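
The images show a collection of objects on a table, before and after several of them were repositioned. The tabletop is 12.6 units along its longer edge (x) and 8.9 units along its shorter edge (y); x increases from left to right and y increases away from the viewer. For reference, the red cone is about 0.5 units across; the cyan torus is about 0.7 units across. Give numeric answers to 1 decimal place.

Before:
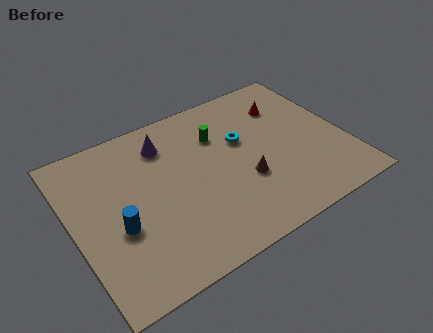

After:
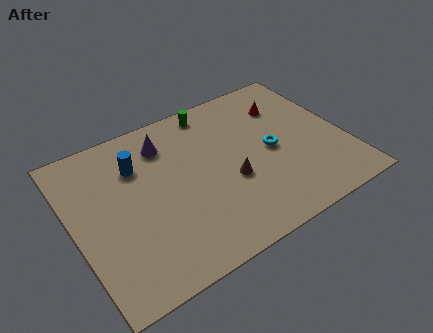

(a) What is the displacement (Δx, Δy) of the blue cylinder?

(1.3, 2.9)

From the two frames, the blue cylinder sits at roughly (1.9, 3.5) before and (3.2, 6.4) after.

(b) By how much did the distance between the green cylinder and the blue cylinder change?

-1.7

Before: roughly 5.8 units apart; after: 4.1. That's 1.7 units closer together.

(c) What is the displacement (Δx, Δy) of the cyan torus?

(1.2, -1.2)

The cyan torus started near (8.0, 5.5) and ended near (9.2, 4.3).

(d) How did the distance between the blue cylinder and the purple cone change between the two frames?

-2.9

They were about 4.4 units apart before and 1.5 after — 2.9 units closer together.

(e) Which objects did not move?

the red cone and the purple cone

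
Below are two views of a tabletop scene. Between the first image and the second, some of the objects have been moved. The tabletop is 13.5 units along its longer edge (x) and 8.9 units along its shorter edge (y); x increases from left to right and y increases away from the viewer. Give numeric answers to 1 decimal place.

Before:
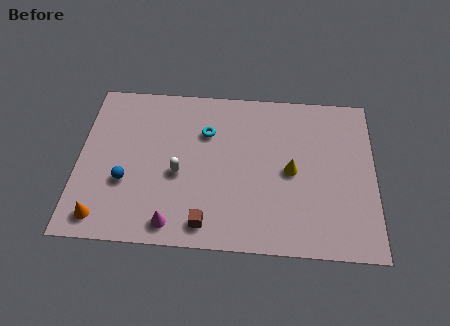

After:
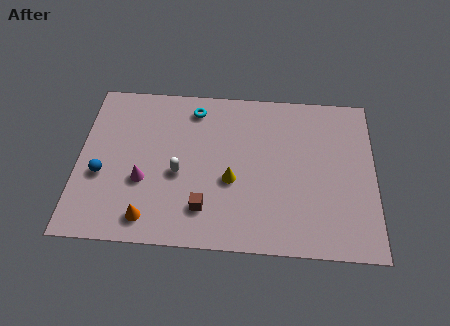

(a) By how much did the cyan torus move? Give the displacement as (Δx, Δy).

(-0.6, 1.3)

From the two frames, the cyan torus sits at roughly (5.8, 6.2) before and (5.2, 7.5) after.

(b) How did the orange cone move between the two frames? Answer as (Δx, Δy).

(2.1, 0.1)

The orange cone was at about (1.2, 1.2) and moved to about (3.3, 1.3).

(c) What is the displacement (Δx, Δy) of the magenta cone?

(-1.4, 2.2)

The magenta cone started near (4.4, 1.1) and ended near (3.0, 3.3).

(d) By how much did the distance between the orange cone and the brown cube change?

-2.1

Before: roughly 4.7 units apart; after: 2.6. That's 2.1 units closer together.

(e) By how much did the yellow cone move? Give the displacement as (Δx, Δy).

(-2.7, -0.7)

The yellow cone was at about (9.7, 4.3) and moved to about (7.0, 3.6).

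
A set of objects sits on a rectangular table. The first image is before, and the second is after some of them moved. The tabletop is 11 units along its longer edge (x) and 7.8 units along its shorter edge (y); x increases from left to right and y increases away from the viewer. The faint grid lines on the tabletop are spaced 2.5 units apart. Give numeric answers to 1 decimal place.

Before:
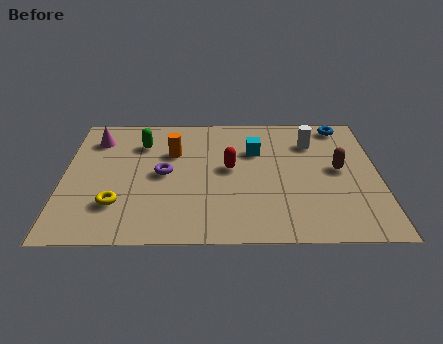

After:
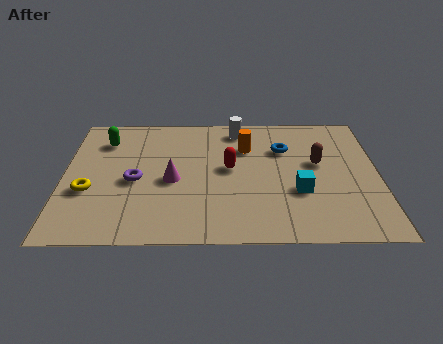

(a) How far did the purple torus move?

1.1

The purple torus was near (3.5, 3.9) before and (2.5, 3.5) after, so it travelled √(1.0² + 0.4²) ≈ 1.1 units.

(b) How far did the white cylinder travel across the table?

2.8

The white cylinder was near (8.7, 5.8) before and (6.1, 6.7) after, so it travelled √(2.6² + 0.9²) ≈ 2.8 units.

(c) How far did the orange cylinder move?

2.6

The orange cylinder moved from about (3.8, 5.2) to (6.4, 5.5), a distance of √(2.6² + 0.3²) ≈ 2.6.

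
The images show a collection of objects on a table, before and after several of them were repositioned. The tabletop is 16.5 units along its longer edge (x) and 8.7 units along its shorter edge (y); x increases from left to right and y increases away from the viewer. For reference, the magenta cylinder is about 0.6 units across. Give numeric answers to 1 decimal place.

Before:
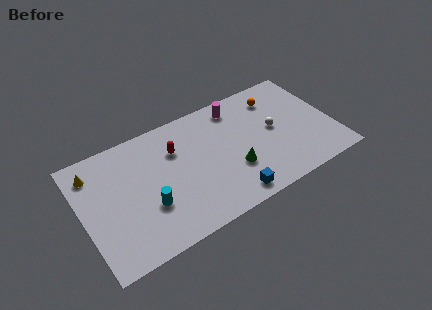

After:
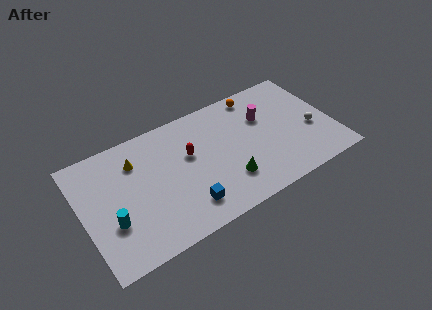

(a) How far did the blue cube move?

2.9

The blue cube moved from about (9.2, 1.1) to (6.4, 1.8), a distance of √(2.8² + 0.7²) ≈ 2.9.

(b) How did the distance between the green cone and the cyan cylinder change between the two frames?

+1.9

Before: roughly 5.6 units apart; after: 7.5. That's 1.9 units further apart.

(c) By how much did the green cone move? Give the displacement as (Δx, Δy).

(-0.5, -0.6)

The green cone was at about (9.7, 2.9) and moved to about (9.2, 2.3).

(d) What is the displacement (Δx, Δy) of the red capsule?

(0.8, -0.8)

The red capsule was at about (6.3, 6.1) and moved to about (7.1, 5.3).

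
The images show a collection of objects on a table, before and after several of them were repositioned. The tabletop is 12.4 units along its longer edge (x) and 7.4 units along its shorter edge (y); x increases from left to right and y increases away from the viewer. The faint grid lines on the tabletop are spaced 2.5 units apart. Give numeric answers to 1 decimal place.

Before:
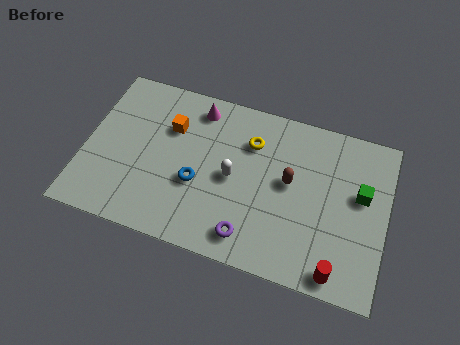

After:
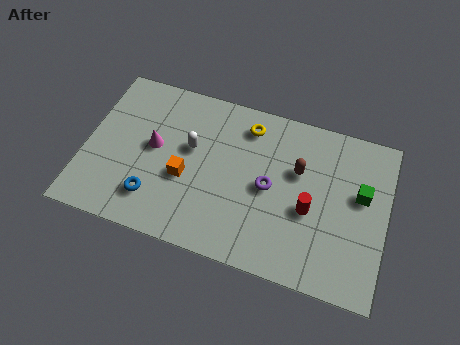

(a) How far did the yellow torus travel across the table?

0.7

The yellow torus moved from about (6.7, 5.4) to (6.5, 6.1), a distance of √(0.2² + 0.7²) ≈ 0.7.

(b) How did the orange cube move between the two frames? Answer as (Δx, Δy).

(0.8, -2.1)

The orange cube was at about (3.4, 5.1) and moved to about (4.2, 3.0).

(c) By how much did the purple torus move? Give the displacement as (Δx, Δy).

(0.6, 2.4)

From the two frames, the purple torus sits at roughly (7.0, 1.2) before and (7.6, 3.6) after.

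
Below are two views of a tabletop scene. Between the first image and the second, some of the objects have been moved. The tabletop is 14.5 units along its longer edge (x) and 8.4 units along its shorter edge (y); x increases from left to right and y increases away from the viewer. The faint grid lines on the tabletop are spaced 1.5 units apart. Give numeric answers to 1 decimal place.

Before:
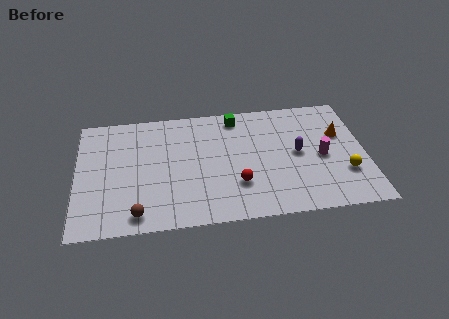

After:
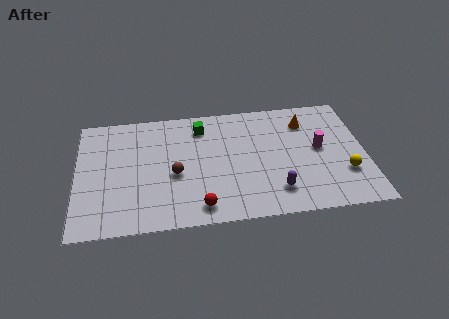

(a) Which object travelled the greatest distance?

the brown sphere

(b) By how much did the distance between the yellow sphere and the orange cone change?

+1.5

The distance was about 2.8 in the first image and 4.3 in the second, so they moved 1.5 units further apart.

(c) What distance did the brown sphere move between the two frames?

3.1

The brown sphere moved from about (3.0, 1.1) to (4.9, 3.6), a distance of √(1.9² + 2.5²) ≈ 3.1.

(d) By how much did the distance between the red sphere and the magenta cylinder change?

+2.4

The distance was about 4.5 in the first image and 6.9 in the second, so they moved 2.4 units further apart.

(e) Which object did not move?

the yellow sphere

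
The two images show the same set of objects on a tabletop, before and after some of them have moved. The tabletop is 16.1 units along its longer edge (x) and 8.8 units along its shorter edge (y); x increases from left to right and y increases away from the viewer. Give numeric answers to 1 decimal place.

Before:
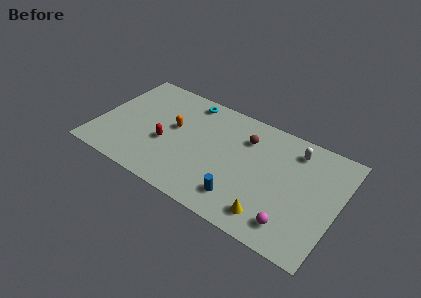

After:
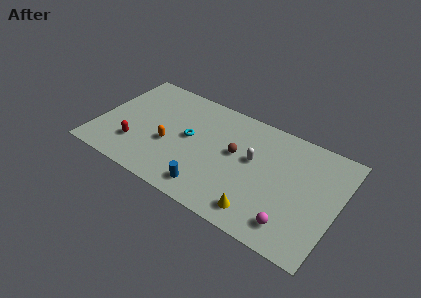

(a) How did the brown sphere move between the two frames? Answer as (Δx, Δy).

(-0.5, -1.5)

The brown sphere was at about (9.7, 6.5) and moved to about (9.2, 5.0).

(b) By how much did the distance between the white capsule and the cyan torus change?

-3.0

The distance was about 7.3 in the first image and 4.3 in the second, so they moved 3.0 units closer together.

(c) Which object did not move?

the magenta sphere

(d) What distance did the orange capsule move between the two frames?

1.5

The orange capsule was near (5.0, 5.0) before and (4.9, 3.5) after, so it travelled √(0.1² + 1.5²) ≈ 1.5 units.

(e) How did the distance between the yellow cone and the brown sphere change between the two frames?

-1.3

They were about 5.5 units apart before and 4.2 after — 1.3 units closer together.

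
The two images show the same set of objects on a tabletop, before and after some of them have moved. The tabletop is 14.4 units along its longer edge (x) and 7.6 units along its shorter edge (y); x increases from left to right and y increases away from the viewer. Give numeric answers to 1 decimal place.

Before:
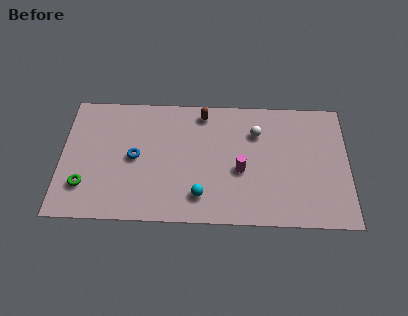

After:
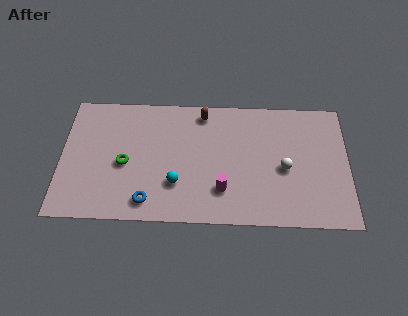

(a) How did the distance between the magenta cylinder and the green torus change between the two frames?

-2.8

They were about 7.9 units apart before and 5.1 after — 2.8 units closer together.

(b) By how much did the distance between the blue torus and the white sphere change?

+0.8

They were about 6.3 units apart before and 7.1 after — 0.8 units further apart.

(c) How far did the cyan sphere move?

1.4

From (7.0, 1.6) to (5.8, 2.3), the cyan sphere covered √(1.2² + 0.7²) ≈ 1.4 units.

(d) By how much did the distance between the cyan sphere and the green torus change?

-3.0

Before: roughly 5.8 units apart; after: 2.8. That's 3.0 units closer together.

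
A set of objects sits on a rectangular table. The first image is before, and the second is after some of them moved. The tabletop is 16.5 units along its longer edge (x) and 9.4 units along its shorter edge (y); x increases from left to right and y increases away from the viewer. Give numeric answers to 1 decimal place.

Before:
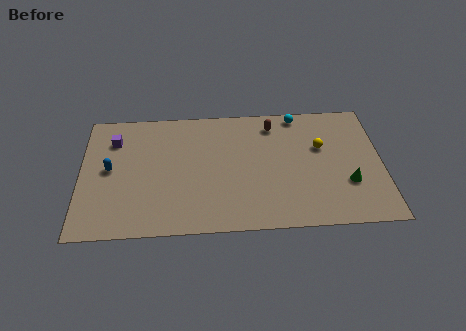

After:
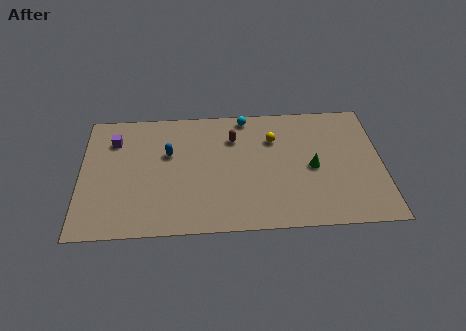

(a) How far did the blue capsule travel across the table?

3.4

The blue capsule was near (1.6, 4.9) before and (4.8, 5.9) after, so it travelled √(3.2² + 1.0²) ≈ 3.4 units.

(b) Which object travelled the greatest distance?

the blue capsule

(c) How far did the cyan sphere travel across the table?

2.9

From (12.0, 8.5) to (9.1, 8.5), the cyan sphere covered √(2.9² + 0.0²) ≈ 2.9 units.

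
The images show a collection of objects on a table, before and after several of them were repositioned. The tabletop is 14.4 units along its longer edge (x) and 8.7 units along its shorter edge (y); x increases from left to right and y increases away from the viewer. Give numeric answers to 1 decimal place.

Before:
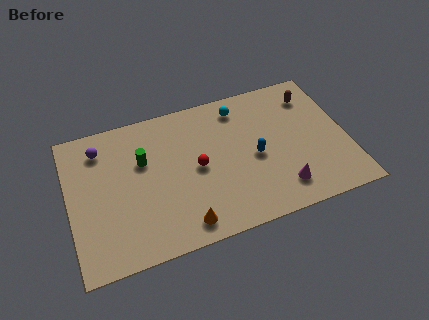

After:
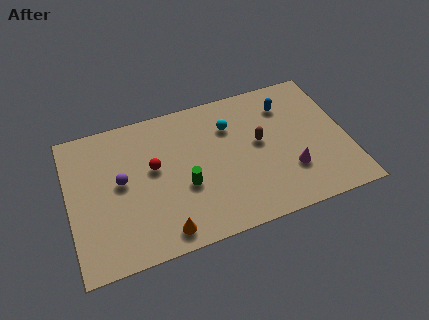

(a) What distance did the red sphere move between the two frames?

2.3

The red sphere moved from about (6.6, 4.3) to (4.4, 5.0), a distance of √(2.2² + 0.7²) ≈ 2.3.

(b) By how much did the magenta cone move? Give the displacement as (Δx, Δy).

(0.6, 0.9)

From the two frames, the magenta cone sits at roughly (10.7, 1.7) before and (11.3, 2.6) after.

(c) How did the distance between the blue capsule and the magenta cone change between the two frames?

+1.6

They were about 2.5 units apart before and 4.1 after — 1.6 units further apart.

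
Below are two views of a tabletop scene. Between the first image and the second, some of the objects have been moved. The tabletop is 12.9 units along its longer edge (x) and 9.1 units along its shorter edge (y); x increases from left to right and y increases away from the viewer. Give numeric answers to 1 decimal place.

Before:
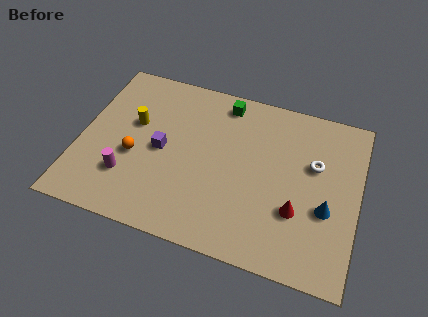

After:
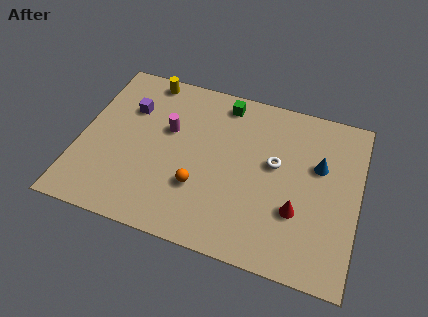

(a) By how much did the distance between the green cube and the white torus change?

-1.2

They were about 4.9 units apart before and 3.7 after — 1.2 units closer together.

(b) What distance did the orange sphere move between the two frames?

3.2

The orange sphere moved from about (2.6, 3.7) to (5.7, 2.9), a distance of √(3.1² + 0.8²) ≈ 3.2.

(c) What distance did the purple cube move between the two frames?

2.5

The purple cube was near (3.8, 4.4) before and (2.1, 6.3) after, so it travelled √(1.7² + 1.9²) ≈ 2.5 units.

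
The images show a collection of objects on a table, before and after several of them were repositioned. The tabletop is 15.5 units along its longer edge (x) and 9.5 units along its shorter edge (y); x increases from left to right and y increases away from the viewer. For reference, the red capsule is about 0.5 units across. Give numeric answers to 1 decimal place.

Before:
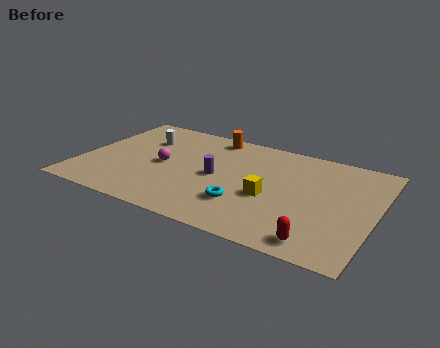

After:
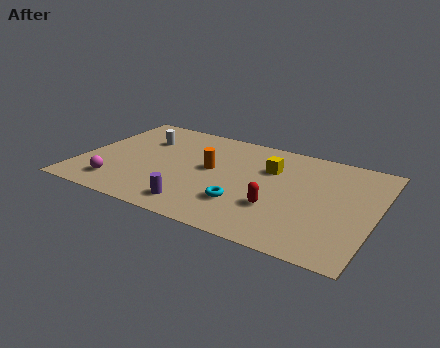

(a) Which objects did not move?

the cyan torus and the white cylinder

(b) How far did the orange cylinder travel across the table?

3.2

The orange cylinder was near (6.4, 8.4) before and (6.8, 5.2) after, so it travelled √(0.4² + 3.2²) ≈ 3.2 units.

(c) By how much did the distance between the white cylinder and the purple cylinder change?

+1.6

Before: roughly 4.8 units apart; after: 6.4. That's 1.6 units further apart.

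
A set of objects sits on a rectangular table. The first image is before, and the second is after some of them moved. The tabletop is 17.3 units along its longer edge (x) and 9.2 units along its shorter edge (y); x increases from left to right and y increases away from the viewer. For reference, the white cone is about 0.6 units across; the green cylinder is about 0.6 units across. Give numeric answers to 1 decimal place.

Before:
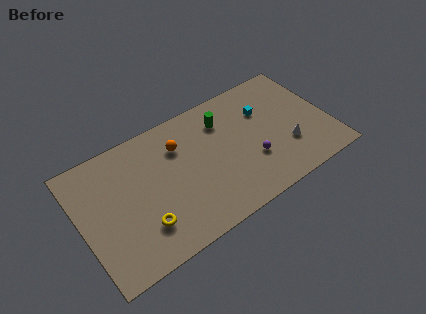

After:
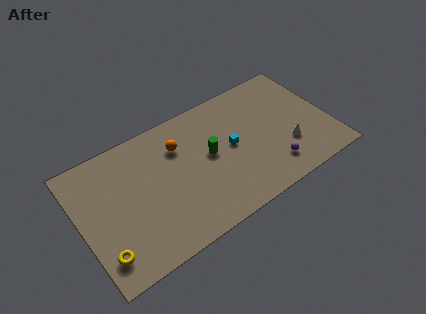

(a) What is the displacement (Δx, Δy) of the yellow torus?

(-2.8, -0.5)

The yellow torus was at about (3.9, 2.4) and moved to about (1.1, 1.9).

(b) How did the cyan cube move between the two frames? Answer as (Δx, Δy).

(-2.6, -1.5)

From the two frames, the cyan cube sits at roughly (13.1, 6.3) before and (10.5, 4.8) after.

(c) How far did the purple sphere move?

1.7

The purple sphere was near (11.7, 3.1) before and (12.9, 1.9) after, so it travelled √(1.2² + 1.2²) ≈ 1.7 units.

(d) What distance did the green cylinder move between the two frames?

2.4

From (10.3, 7.0) to (9.0, 5.0), the green cylinder covered √(1.3² + 2.0²) ≈ 2.4 units.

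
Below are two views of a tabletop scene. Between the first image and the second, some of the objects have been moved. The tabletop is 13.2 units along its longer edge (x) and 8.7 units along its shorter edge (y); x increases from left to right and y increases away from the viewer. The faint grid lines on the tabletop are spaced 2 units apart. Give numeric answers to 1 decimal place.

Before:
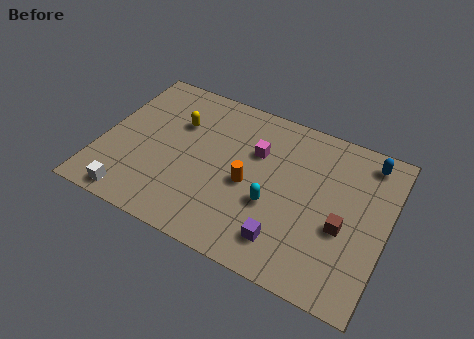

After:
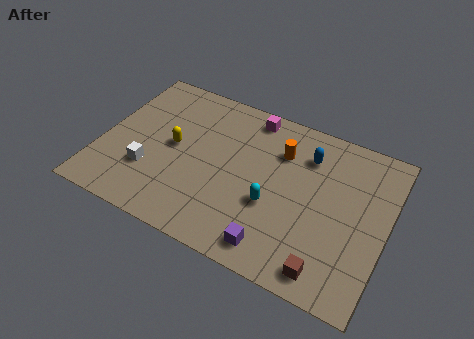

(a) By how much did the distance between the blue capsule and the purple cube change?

-1.1

They were about 6.6 units apart before and 5.5 after — 1.1 units closer together.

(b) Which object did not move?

the cyan capsule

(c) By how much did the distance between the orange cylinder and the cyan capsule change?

+1.7

The distance was about 1.3 in the first image and 3.0 in the second, so they moved 1.7 units further apart.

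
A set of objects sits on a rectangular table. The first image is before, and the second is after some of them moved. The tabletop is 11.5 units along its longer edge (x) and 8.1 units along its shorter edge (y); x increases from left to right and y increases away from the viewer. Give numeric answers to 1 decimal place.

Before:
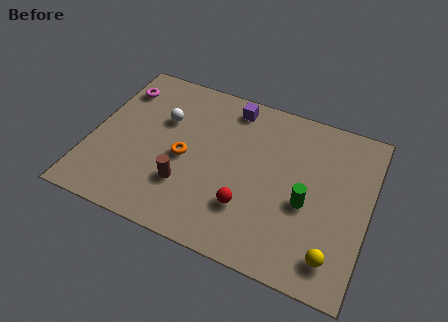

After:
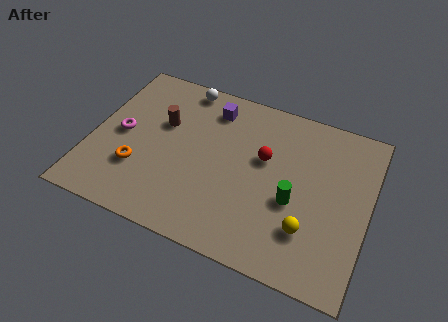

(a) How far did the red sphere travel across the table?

2.6

The red sphere moved from about (6.7, 2.3) to (7.1, 4.9), a distance of √(0.4² + 2.6²) ≈ 2.6.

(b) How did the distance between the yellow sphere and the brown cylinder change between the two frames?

+0.7

The distance was about 6.3 in the first image and 7.0 in the second, so they moved 0.7 units further apart.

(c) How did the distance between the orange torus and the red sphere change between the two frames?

+2.4

Before: roughly 3.1 units apart; after: 5.5. That's 2.4 units further apart.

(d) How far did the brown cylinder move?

3.0

From (4.1, 2.4) to (2.8, 5.1), the brown cylinder covered √(1.3² + 2.7²) ≈ 3.0 units.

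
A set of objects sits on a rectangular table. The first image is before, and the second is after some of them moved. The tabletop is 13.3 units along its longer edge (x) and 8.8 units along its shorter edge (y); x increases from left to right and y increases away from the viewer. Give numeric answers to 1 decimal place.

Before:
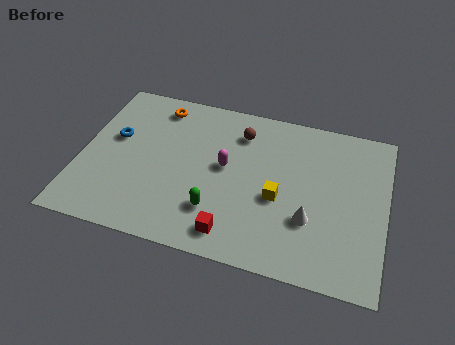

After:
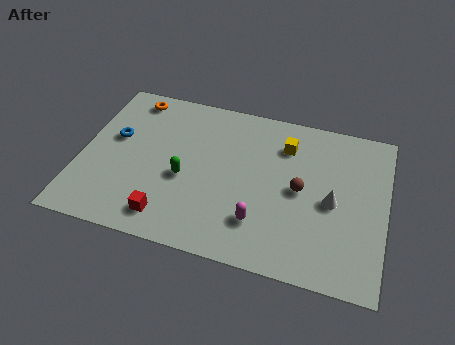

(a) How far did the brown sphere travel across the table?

3.8

The brown sphere was near (6.8, 6.9) before and (9.6, 4.4) after, so it travelled √(2.8² + 2.5²) ≈ 3.8 units.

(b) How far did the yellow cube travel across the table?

3.0

From (8.7, 3.7) to (8.8, 6.7), the yellow cube covered √(0.1² + 3.0²) ≈ 3.0 units.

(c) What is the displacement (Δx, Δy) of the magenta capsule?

(1.7, -2.6)

From the two frames, the magenta capsule sits at roughly (6.3, 4.8) before and (8.0, 2.2) after.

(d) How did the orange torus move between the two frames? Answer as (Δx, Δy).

(-1.2, 0.2)

From the two frames, the orange torus sits at roughly (3.1, 7.5) before and (1.9, 7.7) after.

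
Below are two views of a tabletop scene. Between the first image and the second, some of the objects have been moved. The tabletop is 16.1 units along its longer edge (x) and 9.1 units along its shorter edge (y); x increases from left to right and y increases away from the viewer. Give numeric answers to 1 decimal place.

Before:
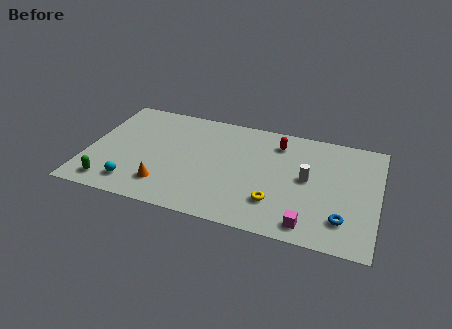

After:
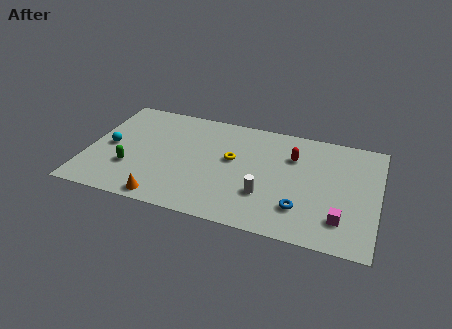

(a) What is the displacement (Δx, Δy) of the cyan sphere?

(-1.6, 2.8)

The cyan sphere started near (2.8, 1.6) and ended near (1.2, 4.4).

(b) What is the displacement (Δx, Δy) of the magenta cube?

(1.7, 0.9)

From the two frames, the magenta cube sits at roughly (12.5, 1.2) before and (14.2, 2.1) after.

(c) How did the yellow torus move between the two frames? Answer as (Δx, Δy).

(-2.6, 2.8)

The yellow torus started near (10.6, 2.4) and ended near (8.0, 5.2).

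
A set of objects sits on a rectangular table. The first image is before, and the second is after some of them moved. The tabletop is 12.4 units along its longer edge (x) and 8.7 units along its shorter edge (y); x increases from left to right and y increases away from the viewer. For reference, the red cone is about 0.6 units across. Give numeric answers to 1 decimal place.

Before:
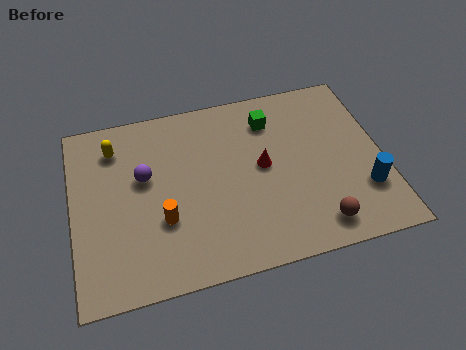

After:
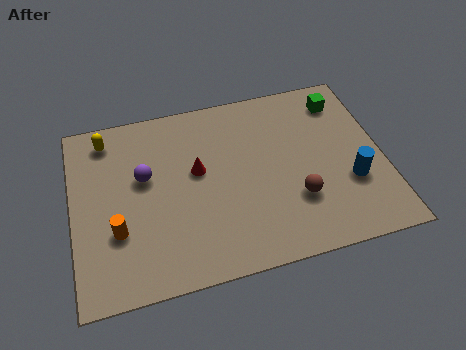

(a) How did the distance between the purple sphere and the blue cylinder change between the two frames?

-0.6

The distance was about 9.0 in the first image and 8.4 in the second, so they moved 0.6 units closer together.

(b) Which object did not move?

the purple sphere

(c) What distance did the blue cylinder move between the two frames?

0.7

The blue cylinder moved from about (11.5, 2.5) to (11.0, 3.0), a distance of √(0.5² + 0.5²) ≈ 0.7.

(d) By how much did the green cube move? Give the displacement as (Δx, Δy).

(2.9, 0.3)

From the two frames, the green cube sits at roughly (8.1, 6.8) before and (11.0, 7.1) after.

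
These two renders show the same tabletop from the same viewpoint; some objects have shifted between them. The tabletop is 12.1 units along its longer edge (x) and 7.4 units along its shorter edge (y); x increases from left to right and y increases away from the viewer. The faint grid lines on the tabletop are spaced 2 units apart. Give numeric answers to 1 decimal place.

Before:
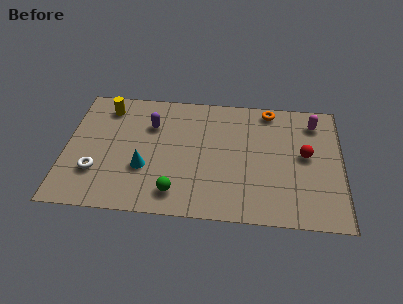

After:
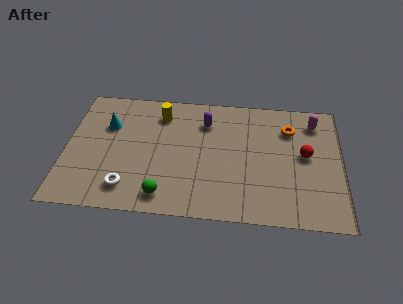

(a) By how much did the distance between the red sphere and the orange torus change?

-1.4

The distance was about 3.1 in the first image and 1.7 in the second, so they moved 1.4 units closer together.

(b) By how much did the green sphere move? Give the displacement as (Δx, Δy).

(-0.5, -0.2)

From the two frames, the green sphere sits at roughly (4.9, 1.3) before and (4.4, 1.1) after.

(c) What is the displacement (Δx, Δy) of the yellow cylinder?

(2.4, -0.2)

From the two frames, the yellow cylinder sits at roughly (1.7, 6.1) before and (4.1, 5.9) after.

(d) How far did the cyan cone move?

2.9

The cyan cone moved from about (3.5, 2.6) to (1.8, 5.0), a distance of √(1.7² + 2.4²) ≈ 2.9.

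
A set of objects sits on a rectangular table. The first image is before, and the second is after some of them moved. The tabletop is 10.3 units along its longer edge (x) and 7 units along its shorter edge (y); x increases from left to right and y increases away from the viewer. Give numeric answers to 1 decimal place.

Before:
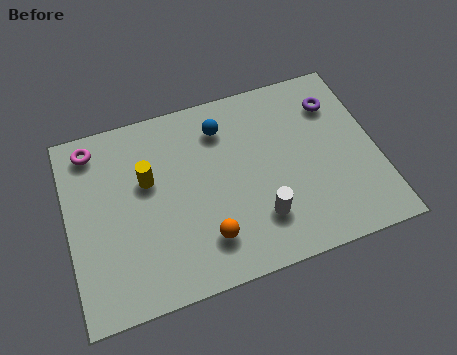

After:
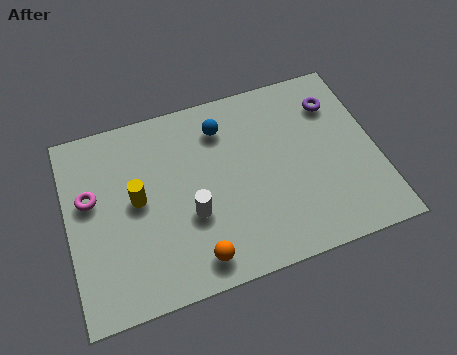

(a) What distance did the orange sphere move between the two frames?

0.7

The orange sphere was near (4.4, 1.6) before and (4.0, 1.0) after, so it travelled √(0.4² + 0.6²) ≈ 0.7 units.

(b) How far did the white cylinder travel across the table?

2.3

The white cylinder moved from about (6.2, 1.8) to (4.0, 2.6), a distance of √(2.2² + 0.8²) ≈ 2.3.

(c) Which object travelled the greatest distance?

the white cylinder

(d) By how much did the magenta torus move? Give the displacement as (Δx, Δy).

(-0.2, -1.8)

The magenta torus was at about (1.0, 6.0) and moved to about (0.8, 4.2).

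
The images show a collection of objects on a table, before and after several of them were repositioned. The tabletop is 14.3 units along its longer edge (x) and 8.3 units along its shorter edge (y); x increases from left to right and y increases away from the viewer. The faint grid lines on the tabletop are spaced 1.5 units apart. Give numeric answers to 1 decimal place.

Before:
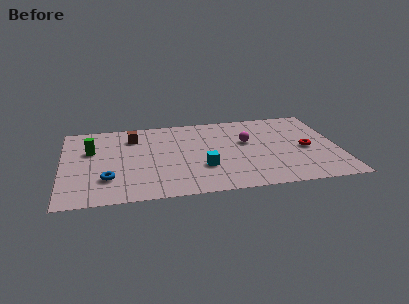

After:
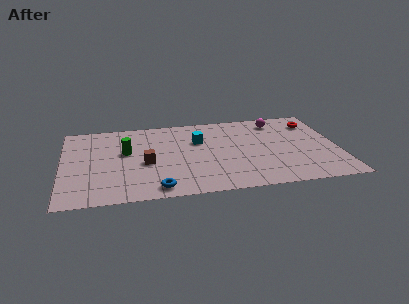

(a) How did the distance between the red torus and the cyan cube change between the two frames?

+0.7

The distance was about 5.5 in the first image and 6.2 in the second, so they moved 0.7 units further apart.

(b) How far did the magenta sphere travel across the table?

2.5

The magenta sphere was near (9.6, 5.0) before and (11.3, 6.9) after, so it travelled √(1.7² + 1.9²) ≈ 2.5 units.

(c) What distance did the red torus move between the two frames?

2.8

The red torus was near (12.6, 3.8) before and (13.2, 6.5) after, so it travelled √(0.6² + 2.7²) ≈ 2.8 units.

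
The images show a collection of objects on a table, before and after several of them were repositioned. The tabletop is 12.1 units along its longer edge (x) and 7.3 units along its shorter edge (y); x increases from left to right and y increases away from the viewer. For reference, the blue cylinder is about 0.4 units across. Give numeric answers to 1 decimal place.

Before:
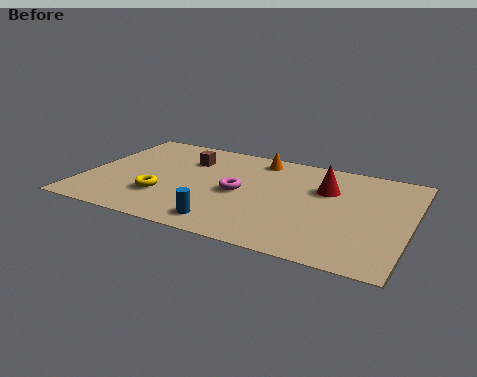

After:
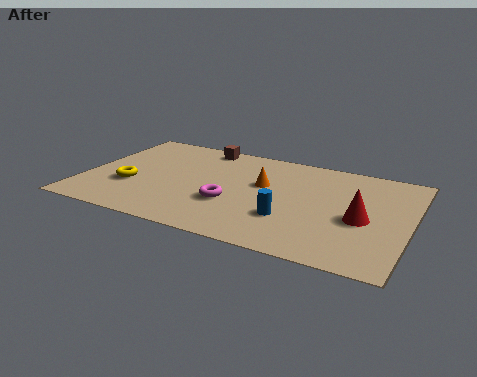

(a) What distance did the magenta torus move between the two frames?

0.9

From (5.8, 3.5) to (5.6, 2.6), the magenta torus covered √(0.2² + 0.9²) ≈ 0.9 units.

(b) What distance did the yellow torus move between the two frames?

1.4

The yellow torus was near (3.1, 2.2) before and (1.8, 2.6) after, so it travelled √(1.3² + 0.4²) ≈ 1.4 units.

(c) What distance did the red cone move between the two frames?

2.3

The red cone moved from about (8.9, 4.9) to (10.4, 3.2), a distance of √(1.5² + 1.7²) ≈ 2.3.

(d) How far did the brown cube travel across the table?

1.3

The brown cube moved from about (3.6, 5.3) to (4.0, 6.5), a distance of √(0.4² + 1.2²) ≈ 1.3.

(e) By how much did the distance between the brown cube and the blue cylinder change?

+1.0

They were about 4.7 units apart before and 5.7 after — 1.0 units further apart.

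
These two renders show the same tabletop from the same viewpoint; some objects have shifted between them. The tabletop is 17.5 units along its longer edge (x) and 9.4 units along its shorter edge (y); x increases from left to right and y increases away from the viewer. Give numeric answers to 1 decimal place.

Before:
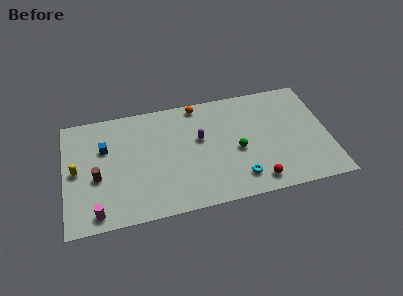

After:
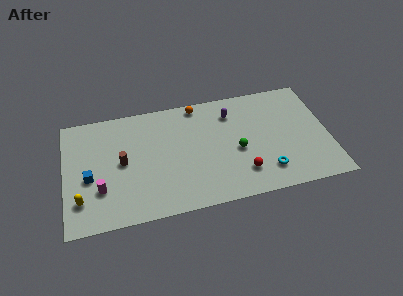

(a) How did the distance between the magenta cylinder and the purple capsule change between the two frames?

+1.6

The distance was about 8.3 in the first image and 9.9 in the second, so they moved 1.6 units further apart.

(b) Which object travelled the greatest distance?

the purple capsule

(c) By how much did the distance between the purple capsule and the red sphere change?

-0.4

They were about 5.5 units apart before and 5.1 after — 0.4 units closer together.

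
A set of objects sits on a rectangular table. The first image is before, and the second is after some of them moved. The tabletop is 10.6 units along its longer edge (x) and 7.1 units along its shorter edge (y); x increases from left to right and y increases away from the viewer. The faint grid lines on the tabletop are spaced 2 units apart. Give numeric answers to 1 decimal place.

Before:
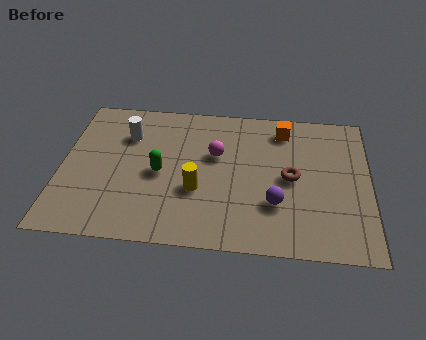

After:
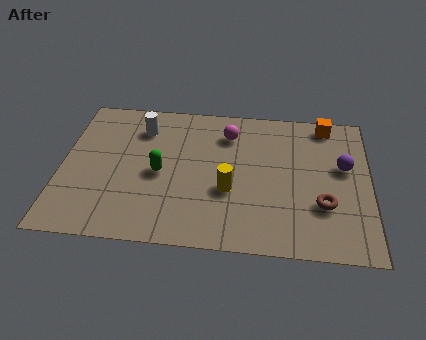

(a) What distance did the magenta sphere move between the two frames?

1.2

The magenta sphere was near (5.3, 4.4) before and (5.7, 5.5) after, so it travelled √(0.4² + 1.1²) ≈ 1.2 units.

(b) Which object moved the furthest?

the purple sphere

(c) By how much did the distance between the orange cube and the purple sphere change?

-1.5

Before: roughly 3.7 units apart; after: 2.2. That's 1.5 units closer together.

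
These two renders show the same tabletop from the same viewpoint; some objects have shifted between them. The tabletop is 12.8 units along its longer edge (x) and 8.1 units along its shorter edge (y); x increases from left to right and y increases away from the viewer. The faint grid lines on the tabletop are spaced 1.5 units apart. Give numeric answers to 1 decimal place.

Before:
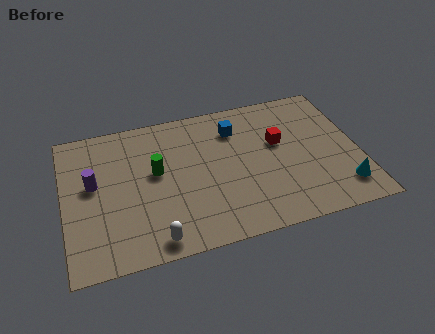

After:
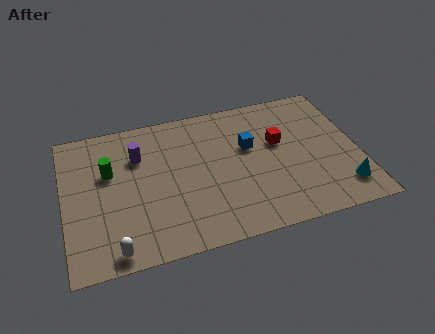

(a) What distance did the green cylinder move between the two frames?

2.1

From (4.0, 4.6) to (2.0, 5.1), the green cylinder covered √(2.0² + 0.5²) ≈ 2.1 units.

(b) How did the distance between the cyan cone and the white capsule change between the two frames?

+1.7

They were about 8.2 units apart before and 9.9 after — 1.7 units further apart.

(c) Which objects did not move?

the red cube and the cyan cone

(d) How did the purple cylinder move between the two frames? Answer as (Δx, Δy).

(2.0, 1.1)

From the two frames, the purple cylinder sits at roughly (1.3, 4.6) before and (3.3, 5.7) after.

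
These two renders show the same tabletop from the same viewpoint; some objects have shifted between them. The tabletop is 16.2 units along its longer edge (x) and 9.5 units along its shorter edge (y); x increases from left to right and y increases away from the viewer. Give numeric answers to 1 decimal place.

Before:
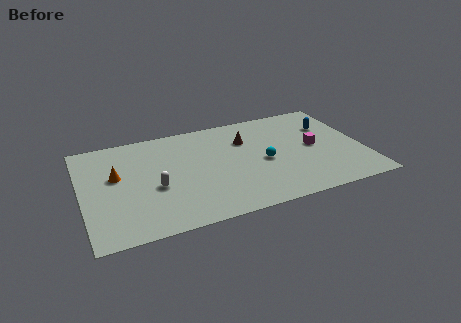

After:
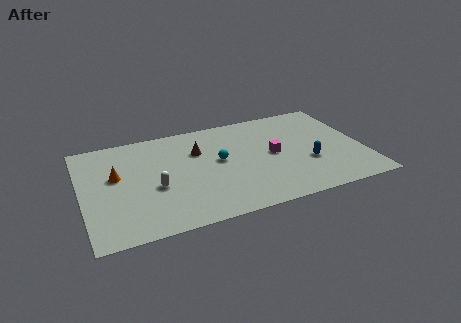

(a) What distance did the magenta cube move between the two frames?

2.4

From (13.4, 4.8) to (11.0, 4.8), the magenta cube covered √(2.4² + 0.0²) ≈ 2.4 units.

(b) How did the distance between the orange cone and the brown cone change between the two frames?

-2.8

They were about 7.7 units apart before and 4.9 after — 2.8 units closer together.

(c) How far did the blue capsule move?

3.6

The blue capsule was near (14.5, 6.6) before and (12.9, 3.4) after, so it travelled √(1.6² + 3.2²) ≈ 3.6 units.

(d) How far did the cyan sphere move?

2.7

The cyan sphere moved from about (10.4, 4.3) to (7.9, 5.2), a distance of √(2.5² + 0.9²) ≈ 2.7.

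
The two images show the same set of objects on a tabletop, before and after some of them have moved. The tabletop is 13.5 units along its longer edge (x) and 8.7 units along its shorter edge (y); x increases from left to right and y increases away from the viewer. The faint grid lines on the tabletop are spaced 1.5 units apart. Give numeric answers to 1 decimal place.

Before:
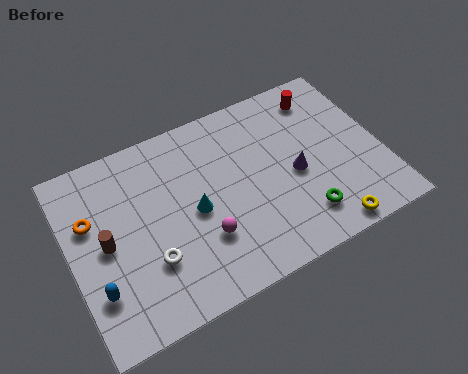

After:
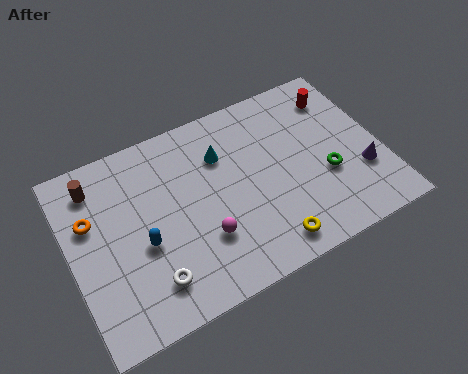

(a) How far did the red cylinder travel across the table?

0.8

The red cylinder moved from about (11.4, 7.2) to (12.1, 6.9), a distance of √(0.7² + 0.3²) ≈ 0.8.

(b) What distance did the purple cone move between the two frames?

3.0

From (9.7, 3.9) to (12.5, 2.8), the purple cone covered √(2.8² + 1.1²) ≈ 3.0 units.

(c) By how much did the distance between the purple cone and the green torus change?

-0.5

They were about 2.1 units apart before and 1.6 after — 0.5 units closer together.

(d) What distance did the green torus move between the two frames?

2.0

From (9.7, 1.8) to (11.0, 3.3), the green torus covered √(1.3² + 1.5²) ≈ 2.0 units.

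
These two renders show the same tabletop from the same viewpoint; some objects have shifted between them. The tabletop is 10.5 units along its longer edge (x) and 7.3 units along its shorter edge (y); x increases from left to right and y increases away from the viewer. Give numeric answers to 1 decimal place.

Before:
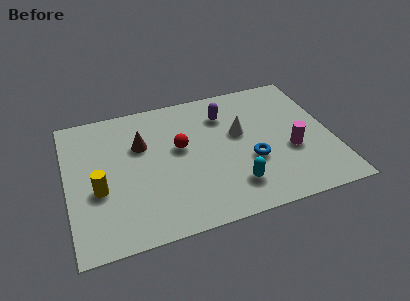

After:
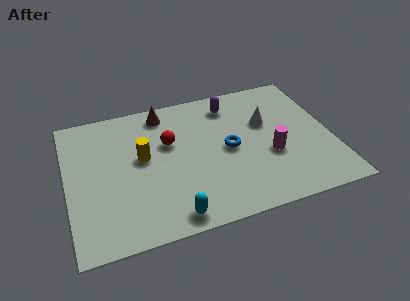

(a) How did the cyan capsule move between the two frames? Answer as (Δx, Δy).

(-2.5, -0.8)

The cyan capsule started near (6.4, 1.6) and ended near (3.9, 0.8).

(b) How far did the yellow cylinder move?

2.2

The yellow cylinder moved from about (1.2, 2.9) to (3.0, 4.1), a distance of √(1.8² + 1.2²) ≈ 2.2.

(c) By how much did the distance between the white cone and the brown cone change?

+0.4

The distance was about 3.9 in the first image and 4.3 in the second, so they moved 0.4 units further apart.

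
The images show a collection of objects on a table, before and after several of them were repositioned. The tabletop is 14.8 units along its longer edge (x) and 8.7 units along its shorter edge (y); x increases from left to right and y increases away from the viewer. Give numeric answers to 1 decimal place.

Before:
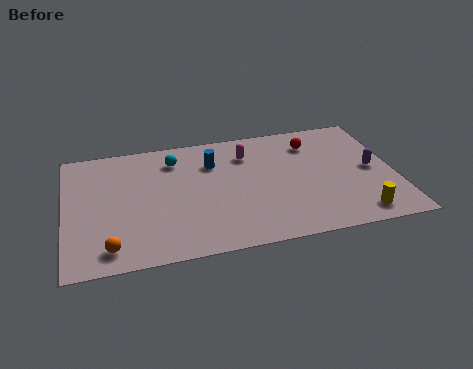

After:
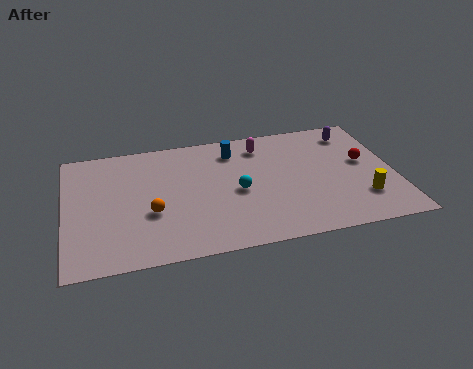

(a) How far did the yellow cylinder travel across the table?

1.1

The yellow cylinder was near (12.9, 1.2) before and (13.2, 2.3) after, so it travelled √(0.3² + 1.1²) ≈ 1.1 units.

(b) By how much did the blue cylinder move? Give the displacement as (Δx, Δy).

(1.0, 0.7)

From the two frames, the blue cylinder sits at roughly (6.7, 6.3) before and (7.7, 7.0) after.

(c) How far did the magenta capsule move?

0.9

The magenta capsule was near (8.3, 6.6) before and (9.0, 7.1) after, so it travelled √(0.7² + 0.5²) ≈ 0.9 units.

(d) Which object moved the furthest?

the cyan sphere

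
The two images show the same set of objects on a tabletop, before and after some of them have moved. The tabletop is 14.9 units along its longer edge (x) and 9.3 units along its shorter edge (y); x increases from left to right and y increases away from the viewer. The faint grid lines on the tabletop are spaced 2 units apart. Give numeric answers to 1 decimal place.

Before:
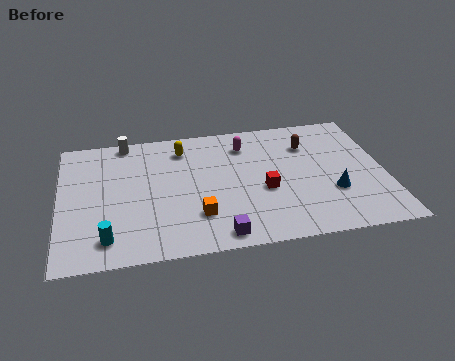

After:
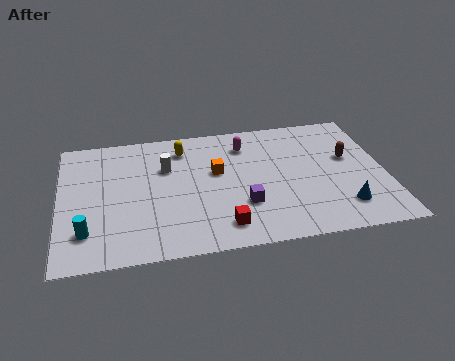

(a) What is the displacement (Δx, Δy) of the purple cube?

(1.2, 1.9)

The purple cube was at about (7.1, 1.0) and moved to about (8.3, 2.9).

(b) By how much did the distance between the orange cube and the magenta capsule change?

-3.1

The distance was about 5.4 in the first image and 2.3 in the second, so they moved 3.1 units closer together.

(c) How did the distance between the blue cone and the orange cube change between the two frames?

+0.4

They were about 6.2 units apart before and 6.6 after — 0.4 units further apart.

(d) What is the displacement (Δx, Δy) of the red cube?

(-2.0, -2.2)

From the two frames, the red cube sits at roughly (9.3, 3.8) before and (7.3, 1.6) after.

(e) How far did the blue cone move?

1.2

The blue cone moved from about (12.4, 3.1) to (12.8, 2.0), a distance of √(0.4² + 1.1²) ≈ 1.2.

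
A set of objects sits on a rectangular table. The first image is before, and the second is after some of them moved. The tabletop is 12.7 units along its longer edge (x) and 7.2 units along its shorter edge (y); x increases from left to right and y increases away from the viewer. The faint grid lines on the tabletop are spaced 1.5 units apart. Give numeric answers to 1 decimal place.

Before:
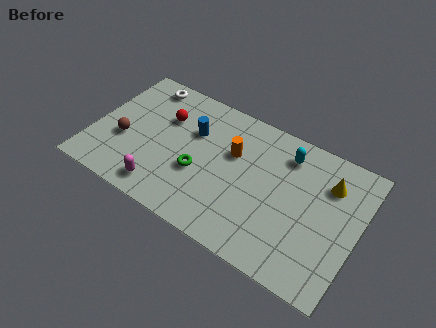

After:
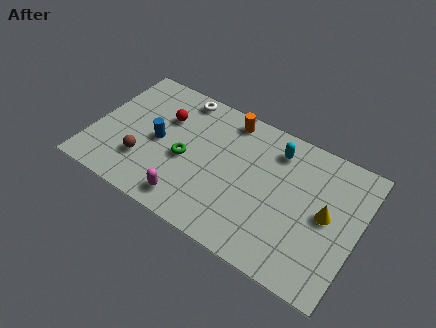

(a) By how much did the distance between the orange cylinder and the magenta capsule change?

+0.8

Before: roughly 4.5 units apart; after: 5.3. That's 0.8 units further apart.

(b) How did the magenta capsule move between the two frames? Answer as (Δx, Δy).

(1.3, 0.0)

From the two frames, the magenta capsule sits at roughly (3.7, 1.1) before and (5.0, 1.1) after.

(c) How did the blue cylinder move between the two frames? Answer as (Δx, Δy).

(-1.5, -1.3)

From the two frames, the blue cylinder sits at roughly (4.6, 4.8) before and (3.1, 3.5) after.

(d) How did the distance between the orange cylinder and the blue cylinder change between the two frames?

+2.1

The distance was about 2.0 in the first image and 4.1 in the second, so they moved 2.1 units further apart.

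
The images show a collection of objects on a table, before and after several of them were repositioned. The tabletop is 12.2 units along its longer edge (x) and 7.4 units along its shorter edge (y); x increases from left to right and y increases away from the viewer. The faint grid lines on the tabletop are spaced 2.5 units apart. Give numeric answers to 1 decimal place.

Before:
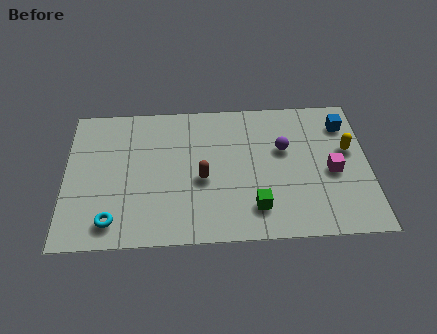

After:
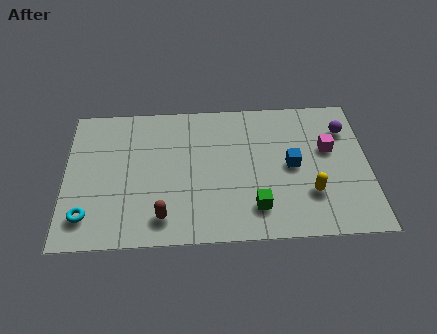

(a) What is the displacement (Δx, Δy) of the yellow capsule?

(-1.6, -2.2)

The yellow capsule started near (11.4, 4.4) and ended near (9.8, 2.2).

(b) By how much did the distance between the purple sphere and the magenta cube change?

-1.1

The distance was about 2.3 in the first image and 1.2 in the second, so they moved 1.1 units closer together.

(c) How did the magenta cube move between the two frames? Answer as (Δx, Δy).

(-0.1, 1.2)

The magenta cube was at about (10.7, 3.3) and moved to about (10.6, 4.5).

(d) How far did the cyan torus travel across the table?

1.0

From (1.9, 1.2) to (0.9, 1.5), the cyan torus covered √(1.0² + 0.3²) ≈ 1.0 units.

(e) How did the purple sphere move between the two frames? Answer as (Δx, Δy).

(2.5, 0.9)

The purple sphere was at about (8.8, 4.6) and moved to about (11.3, 5.5).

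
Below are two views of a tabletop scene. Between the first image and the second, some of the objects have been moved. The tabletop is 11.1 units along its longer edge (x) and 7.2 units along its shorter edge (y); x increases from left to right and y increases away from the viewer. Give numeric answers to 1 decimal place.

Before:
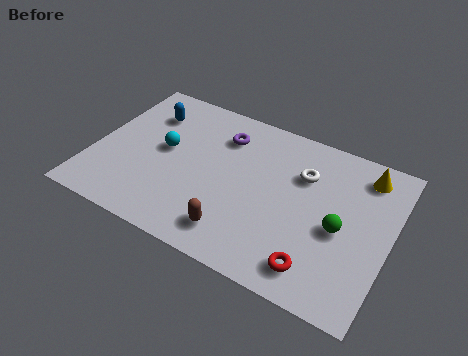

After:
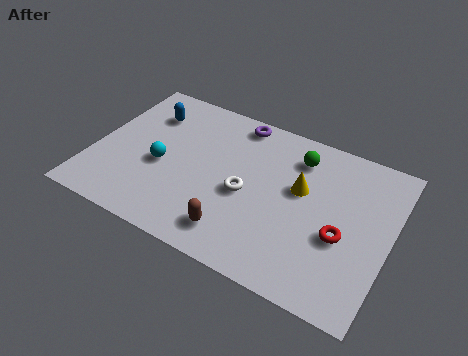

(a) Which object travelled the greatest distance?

the green sphere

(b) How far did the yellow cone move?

2.8

The yellow cone moved from about (9.9, 6.0) to (7.7, 4.3), a distance of √(2.2² + 1.7²) ≈ 2.8.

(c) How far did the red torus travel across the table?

1.8

The red torus was near (8.7, 1.2) before and (9.4, 2.9) after, so it travelled √(0.7² + 1.7²) ≈ 1.8 units.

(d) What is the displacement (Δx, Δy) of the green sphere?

(-1.9, 2.5)

The green sphere started near (9.3, 3.2) and ended near (7.4, 5.7).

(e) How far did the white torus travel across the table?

2.6

From (7.7, 5.0) to (5.8, 3.2), the white torus covered √(1.9² + 1.8²) ≈ 2.6 units.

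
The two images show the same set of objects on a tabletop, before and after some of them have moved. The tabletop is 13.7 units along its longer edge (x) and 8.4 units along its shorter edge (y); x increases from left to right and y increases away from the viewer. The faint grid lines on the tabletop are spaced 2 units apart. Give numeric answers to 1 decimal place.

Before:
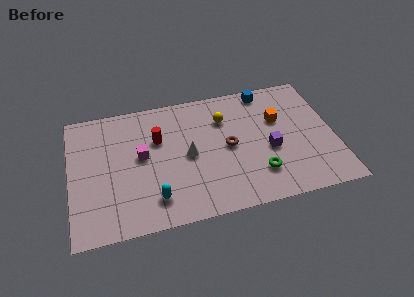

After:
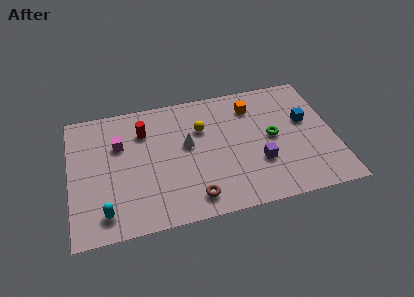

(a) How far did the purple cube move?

0.9

From (10.3, 3.5) to (9.7, 2.8), the purple cube covered √(0.6² + 0.7²) ≈ 0.9 units.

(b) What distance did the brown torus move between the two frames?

3.5

The brown torus moved from about (8.2, 4.2) to (6.2, 1.3), a distance of √(2.0² + 2.9²) ≈ 3.5.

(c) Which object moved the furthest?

the brown torus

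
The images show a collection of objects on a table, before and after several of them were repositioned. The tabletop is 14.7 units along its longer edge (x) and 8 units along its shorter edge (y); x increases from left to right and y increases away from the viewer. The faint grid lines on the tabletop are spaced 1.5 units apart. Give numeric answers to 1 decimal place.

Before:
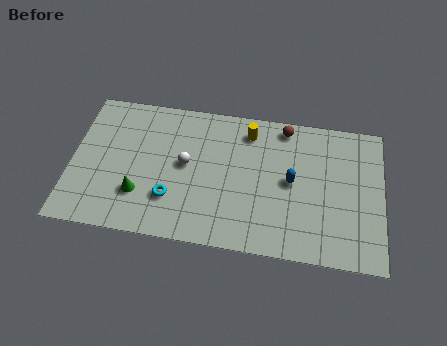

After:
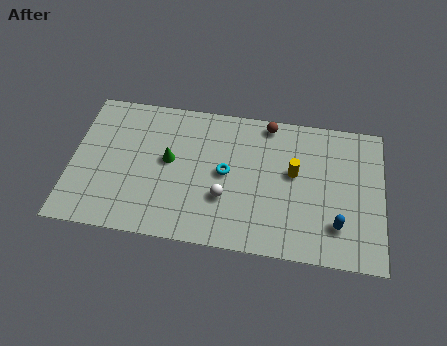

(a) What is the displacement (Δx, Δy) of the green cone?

(1.3, 2.1)

The green cone started near (3.3, 2.3) and ended near (4.6, 4.4).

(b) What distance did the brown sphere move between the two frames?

0.8

The brown sphere moved from about (10.0, 7.1) to (9.2, 7.2), a distance of √(0.8² + 0.1²) ≈ 0.8.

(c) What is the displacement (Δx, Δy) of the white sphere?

(1.9, -1.6)

The white sphere started near (5.4, 4.3) and ended near (7.3, 2.7).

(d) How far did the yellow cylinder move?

3.0

The yellow cylinder moved from about (8.3, 6.6) to (10.5, 4.6), a distance of √(2.2² + 2.0²) ≈ 3.0.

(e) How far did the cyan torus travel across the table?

3.1

The cyan torus was near (4.8, 2.3) before and (7.3, 4.1) after, so it travelled √(2.5² + 1.8²) ≈ 3.1 units.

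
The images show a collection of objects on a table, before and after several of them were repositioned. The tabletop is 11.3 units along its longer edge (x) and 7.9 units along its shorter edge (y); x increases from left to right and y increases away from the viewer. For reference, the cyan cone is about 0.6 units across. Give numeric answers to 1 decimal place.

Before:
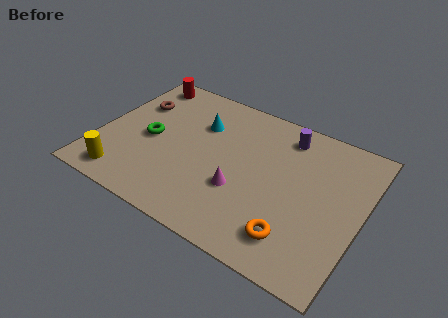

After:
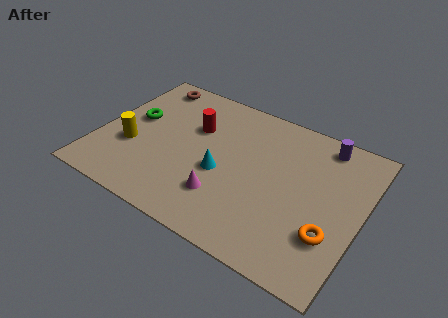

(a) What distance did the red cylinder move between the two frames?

3.2

From (1.2, 6.9) to (3.9, 5.2), the red cylinder covered √(2.7² + 1.7²) ≈ 3.2 units.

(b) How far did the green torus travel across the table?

1.2

The green torus moved from about (2.2, 3.7) to (1.3, 4.5), a distance of √(0.9² + 0.8²) ≈ 1.2.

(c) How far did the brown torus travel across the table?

1.5

From (1.2, 5.4) to (1.5, 6.9), the brown torus covered √(0.3² + 1.5²) ≈ 1.5 units.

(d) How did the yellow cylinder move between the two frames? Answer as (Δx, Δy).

(0.0, 1.8)

The yellow cylinder started near (1.5, 1.1) and ended near (1.5, 2.9).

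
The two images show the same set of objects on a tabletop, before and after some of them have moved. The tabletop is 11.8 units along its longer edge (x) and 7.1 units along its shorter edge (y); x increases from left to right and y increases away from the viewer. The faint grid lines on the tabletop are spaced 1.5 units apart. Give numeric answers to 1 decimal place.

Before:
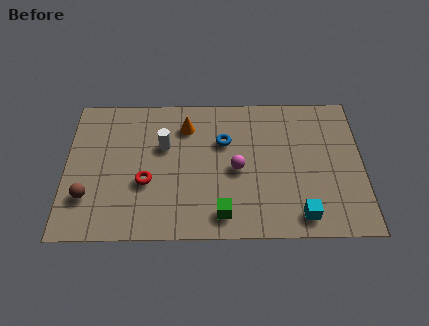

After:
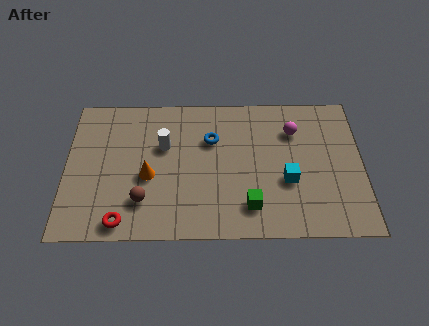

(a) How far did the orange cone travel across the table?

2.9

The orange cone moved from about (4.8, 5.5) to (3.3, 3.0), a distance of √(1.5² + 2.5²) ≈ 2.9.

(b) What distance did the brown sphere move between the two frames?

2.2

The brown sphere moved from about (0.9, 2.0) to (3.1, 1.8), a distance of √(2.2² + 0.2²) ≈ 2.2.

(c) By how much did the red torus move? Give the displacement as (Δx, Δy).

(-0.9, -1.9)

From the two frames, the red torus sits at roughly (3.2, 2.7) before and (2.3, 0.8) after.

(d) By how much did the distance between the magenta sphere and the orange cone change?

+3.2

The distance was about 3.0 in the first image and 6.2 in the second, so they moved 3.2 units further apart.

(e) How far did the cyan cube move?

1.8

The cyan cube moved from about (9.3, 1.0) to (8.8, 2.7), a distance of √(0.5² + 1.7²) ≈ 1.8.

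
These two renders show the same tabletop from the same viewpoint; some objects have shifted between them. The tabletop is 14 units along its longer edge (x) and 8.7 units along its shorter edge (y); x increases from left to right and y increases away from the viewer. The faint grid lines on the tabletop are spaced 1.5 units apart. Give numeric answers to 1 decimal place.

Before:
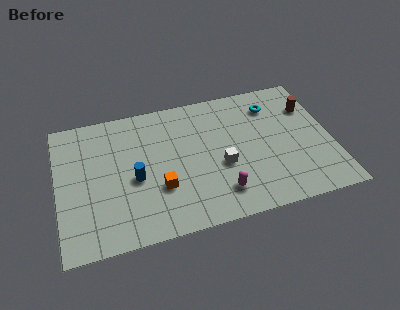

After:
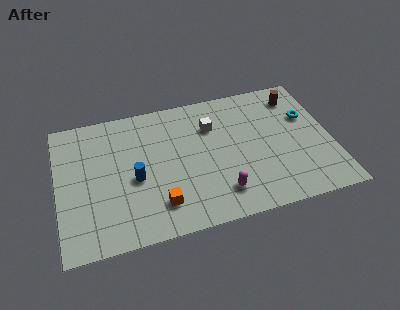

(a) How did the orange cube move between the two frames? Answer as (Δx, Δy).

(-0.1, -1.0)

The orange cube started near (5.1, 2.9) and ended near (5.0, 1.9).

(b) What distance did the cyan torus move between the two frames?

2.1

The cyan torus moved from about (11.2, 6.8) to (12.9, 5.6), a distance of √(1.7² + 1.2²) ≈ 2.1.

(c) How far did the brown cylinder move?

1.1

The brown cylinder moved from about (13.1, 6.2) to (12.5, 7.1), a distance of √(0.6² + 0.9²) ≈ 1.1.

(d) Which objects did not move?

the magenta capsule and the blue cylinder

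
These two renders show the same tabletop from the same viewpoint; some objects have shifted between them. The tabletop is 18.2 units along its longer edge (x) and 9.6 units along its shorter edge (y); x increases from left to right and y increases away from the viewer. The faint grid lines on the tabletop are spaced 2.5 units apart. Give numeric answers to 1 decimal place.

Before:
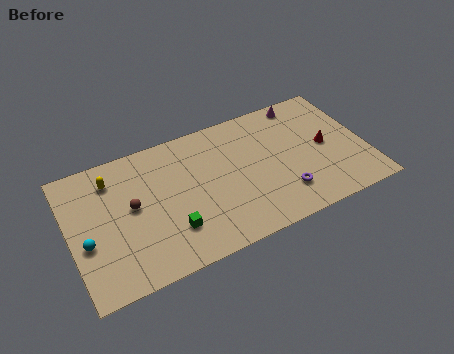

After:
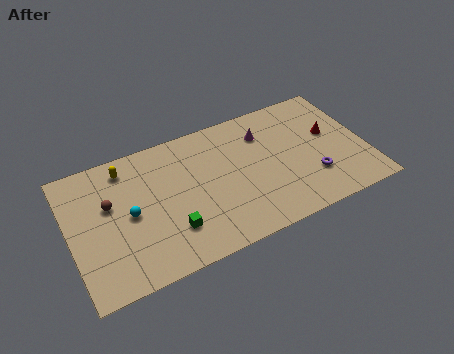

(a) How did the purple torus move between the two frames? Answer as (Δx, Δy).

(1.9, 0.5)

From the two frames, the purple torus sits at roughly (12.8, 2.3) before and (14.7, 2.8) after.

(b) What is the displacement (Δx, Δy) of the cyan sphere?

(2.7, 0.9)

From the two frames, the cyan sphere sits at roughly (0.9, 3.8) before and (3.6, 4.7) after.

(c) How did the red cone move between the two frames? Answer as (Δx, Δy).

(0.4, 0.8)

The red cone started near (15.8, 4.8) and ended near (16.2, 5.6).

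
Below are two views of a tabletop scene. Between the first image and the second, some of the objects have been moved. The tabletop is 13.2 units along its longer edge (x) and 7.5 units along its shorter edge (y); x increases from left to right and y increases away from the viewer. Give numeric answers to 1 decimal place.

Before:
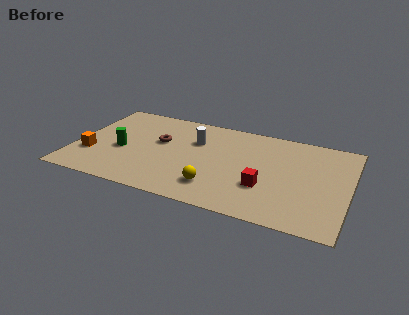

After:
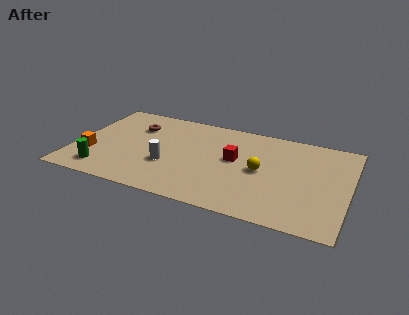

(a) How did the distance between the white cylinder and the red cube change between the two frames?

-1.0

The distance was about 4.4 in the first image and 3.4 in the second, so they moved 1.0 units closer together.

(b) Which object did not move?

the orange cube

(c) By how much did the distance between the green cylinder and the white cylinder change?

-0.6

The distance was about 3.9 in the first image and 3.3 in the second, so they moved 0.6 units closer together.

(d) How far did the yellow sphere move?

2.8

From (7.0, 1.7) to (9.0, 3.7), the yellow sphere covered √(2.0² + 2.0²) ≈ 2.8 units.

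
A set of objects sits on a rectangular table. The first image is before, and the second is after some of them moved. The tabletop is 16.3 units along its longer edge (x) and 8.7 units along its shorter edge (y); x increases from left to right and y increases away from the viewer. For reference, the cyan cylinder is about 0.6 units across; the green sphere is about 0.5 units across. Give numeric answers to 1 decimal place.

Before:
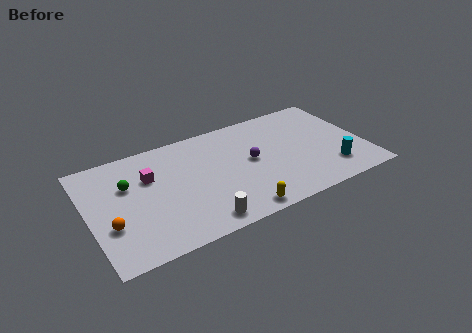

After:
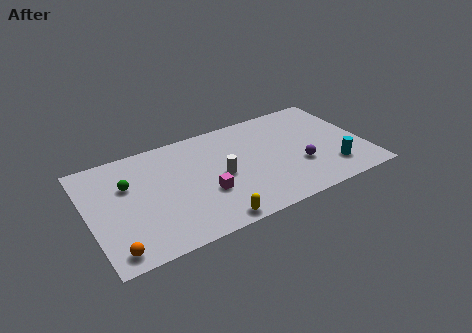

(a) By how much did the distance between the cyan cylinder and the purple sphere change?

-3.1

Before: roughly 5.2 units apart; after: 2.1. That's 3.1 units closer together.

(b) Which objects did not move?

the green sphere and the cyan cylinder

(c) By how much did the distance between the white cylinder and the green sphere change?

-0.4

The distance was about 5.9 in the first image and 5.5 in the second, so they moved 0.4 units closer together.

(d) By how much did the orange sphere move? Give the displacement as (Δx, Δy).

(0.0, -1.9)

The orange sphere was at about (1.1, 3.0) and moved to about (1.1, 1.1).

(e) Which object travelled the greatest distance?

the magenta cube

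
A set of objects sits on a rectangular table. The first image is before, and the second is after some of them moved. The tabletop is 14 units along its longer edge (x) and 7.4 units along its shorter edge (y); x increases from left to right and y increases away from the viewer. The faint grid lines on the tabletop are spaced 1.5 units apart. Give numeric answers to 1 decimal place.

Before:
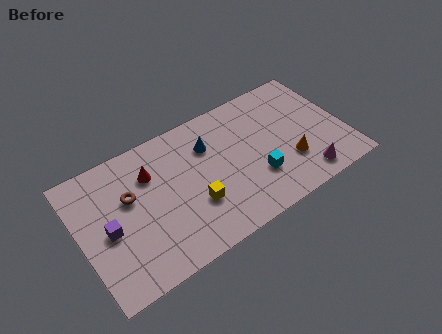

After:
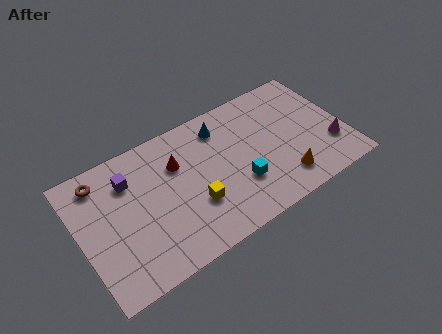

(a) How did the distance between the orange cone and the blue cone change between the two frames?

+0.3

They were about 4.9 units apart before and 5.2 after — 0.3 units further apart.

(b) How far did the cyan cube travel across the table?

0.9

The cyan cube was near (9.1, 2.3) before and (8.2, 2.4) after, so it travelled √(0.9² + 0.1²) ≈ 0.9 units.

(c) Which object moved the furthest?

the purple cube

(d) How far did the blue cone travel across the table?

1.1

From (7.0, 5.3) to (7.8, 6.0), the blue cone covered √(0.8² + 0.7²) ≈ 1.1 units.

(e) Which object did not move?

the yellow cube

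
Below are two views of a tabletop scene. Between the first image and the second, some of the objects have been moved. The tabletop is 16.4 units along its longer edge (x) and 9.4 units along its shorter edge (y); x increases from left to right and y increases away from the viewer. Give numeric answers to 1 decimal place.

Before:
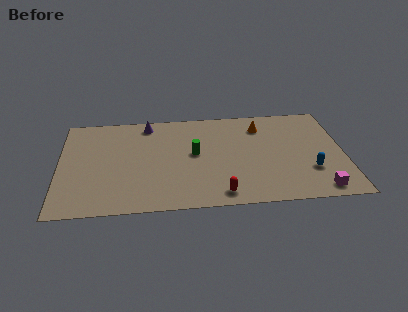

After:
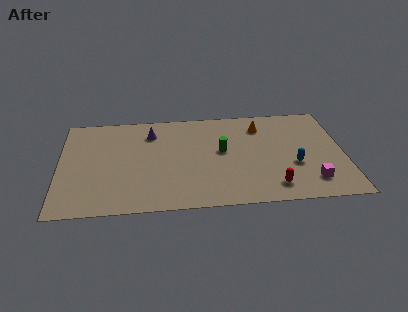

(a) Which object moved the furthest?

the red capsule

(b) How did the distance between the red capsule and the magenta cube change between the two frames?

-3.4

The distance was about 5.6 in the first image and 2.2 in the second, so they moved 3.4 units closer together.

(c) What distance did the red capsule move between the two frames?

3.0

The red capsule moved from about (9.2, 1.2) to (12.2, 1.6), a distance of √(3.0² + 0.4²) ≈ 3.0.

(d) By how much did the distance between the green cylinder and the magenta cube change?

-2.1

Before: roughly 8.1 units apart; after: 6.0. That's 2.1 units closer together.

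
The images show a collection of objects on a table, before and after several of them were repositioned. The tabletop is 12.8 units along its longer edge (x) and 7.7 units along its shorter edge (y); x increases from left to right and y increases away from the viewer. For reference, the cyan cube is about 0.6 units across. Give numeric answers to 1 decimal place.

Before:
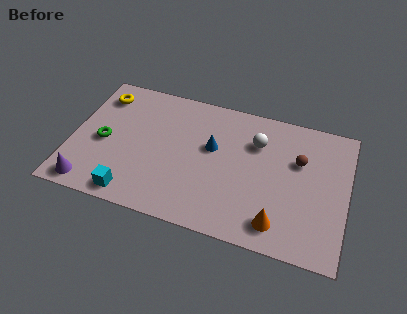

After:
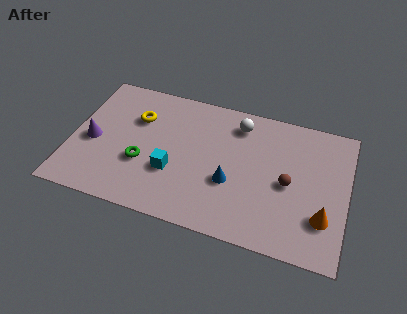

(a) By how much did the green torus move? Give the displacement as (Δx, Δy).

(1.9, -0.7)

The green torus was at about (1.5, 3.5) and moved to about (3.4, 2.8).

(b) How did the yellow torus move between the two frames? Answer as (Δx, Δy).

(1.8, -0.9)

The yellow torus started near (1.1, 6.2) and ended near (2.9, 5.3).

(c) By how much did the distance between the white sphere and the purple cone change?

-1.5

They were about 8.7 units apart before and 7.2 after — 1.5 units closer together.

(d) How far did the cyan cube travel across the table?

2.5

From (3.1, 0.9) to (4.8, 2.7), the cyan cube covered √(1.7² + 1.8²) ≈ 2.5 units.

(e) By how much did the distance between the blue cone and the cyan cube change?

-2.3

The distance was about 5.0 in the first image and 2.7 in the second, so they moved 2.3 units closer together.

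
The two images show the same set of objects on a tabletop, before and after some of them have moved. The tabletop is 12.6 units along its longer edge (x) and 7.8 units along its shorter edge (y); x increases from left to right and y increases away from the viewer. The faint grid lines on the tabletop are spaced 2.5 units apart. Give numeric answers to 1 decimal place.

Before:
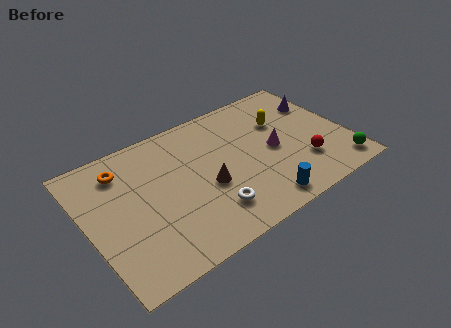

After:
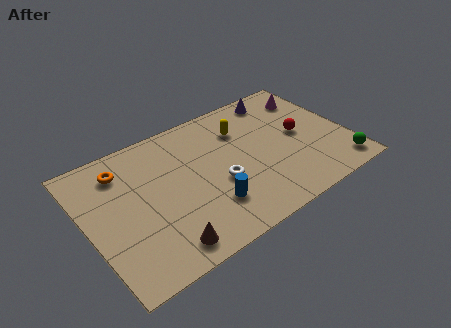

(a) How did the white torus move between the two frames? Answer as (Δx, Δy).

(0.7, 1.3)

From the two frames, the white torus sits at roughly (5.5, 1.8) before and (6.2, 3.1) after.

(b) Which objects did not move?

the green sphere and the orange torus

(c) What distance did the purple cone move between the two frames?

2.2

From (11.7, 5.5) to (9.9, 6.8), the purple cone covered √(1.8² + 1.3²) ≈ 2.2 units.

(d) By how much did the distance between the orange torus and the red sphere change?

-0.4

Before: roughly 9.1 units apart; after: 8.7. That's 0.4 units closer together.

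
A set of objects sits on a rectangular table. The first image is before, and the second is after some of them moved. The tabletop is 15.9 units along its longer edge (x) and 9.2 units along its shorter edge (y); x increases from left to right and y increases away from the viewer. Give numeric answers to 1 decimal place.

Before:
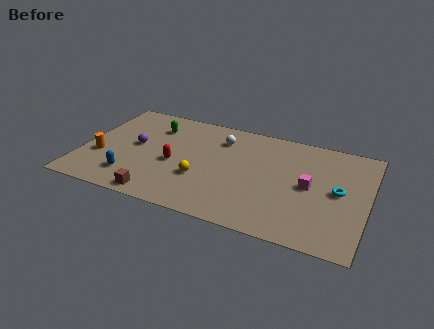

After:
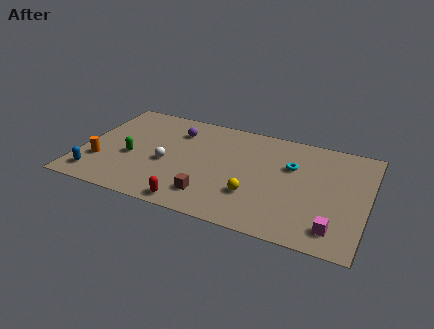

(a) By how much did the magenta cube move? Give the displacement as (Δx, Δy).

(1.6, -3.0)

The magenta cube started near (12.7, 4.6) and ended near (14.3, 1.6).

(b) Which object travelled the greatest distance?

the white sphere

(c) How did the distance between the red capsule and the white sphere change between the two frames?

-0.4

They were about 3.9 units apart before and 3.5 after — 0.4 units closer together.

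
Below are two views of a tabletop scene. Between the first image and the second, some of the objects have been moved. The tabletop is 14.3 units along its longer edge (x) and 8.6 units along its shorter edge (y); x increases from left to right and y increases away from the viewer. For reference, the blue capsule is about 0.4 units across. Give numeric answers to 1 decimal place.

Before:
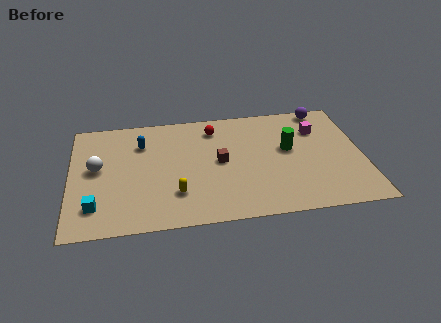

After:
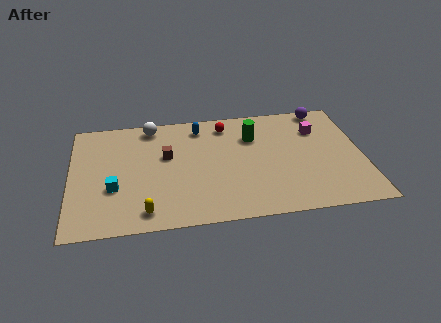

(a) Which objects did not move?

the magenta cube and the purple sphere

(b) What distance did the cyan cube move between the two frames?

1.5

The cyan cube was near (1.2, 1.9) before and (2.1, 3.1) after, so it travelled √(0.9² + 1.2²) ≈ 1.5 units.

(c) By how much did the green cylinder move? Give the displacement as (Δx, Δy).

(-1.7, 1.2)

The green cylinder started near (10.7, 4.9) and ended near (9.0, 6.1).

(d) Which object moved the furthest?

the white sphere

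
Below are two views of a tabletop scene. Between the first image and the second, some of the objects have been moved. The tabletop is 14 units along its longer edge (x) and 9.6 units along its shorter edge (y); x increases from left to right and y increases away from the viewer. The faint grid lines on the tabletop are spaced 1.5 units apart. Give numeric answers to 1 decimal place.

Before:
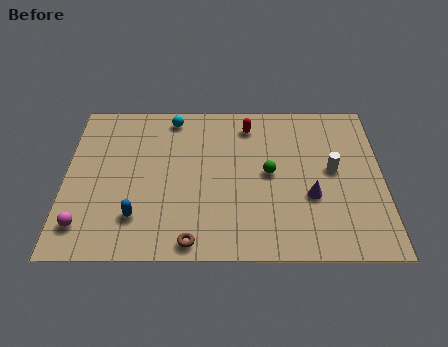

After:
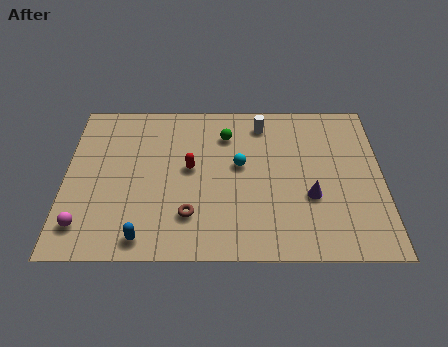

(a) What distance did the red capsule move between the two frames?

3.7

The red capsule was near (8.1, 7.9) before and (5.5, 5.2) after, so it travelled √(2.6² + 2.7²) ≈ 3.7 units.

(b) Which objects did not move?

the purple cone and the magenta sphere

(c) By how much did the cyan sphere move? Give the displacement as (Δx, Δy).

(3.0, -3.0)

The cyan sphere started near (4.7, 8.4) and ended near (7.7, 5.4).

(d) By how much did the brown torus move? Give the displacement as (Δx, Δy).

(-0.1, 1.5)

The brown torus was at about (5.6, 0.9) and moved to about (5.5, 2.4).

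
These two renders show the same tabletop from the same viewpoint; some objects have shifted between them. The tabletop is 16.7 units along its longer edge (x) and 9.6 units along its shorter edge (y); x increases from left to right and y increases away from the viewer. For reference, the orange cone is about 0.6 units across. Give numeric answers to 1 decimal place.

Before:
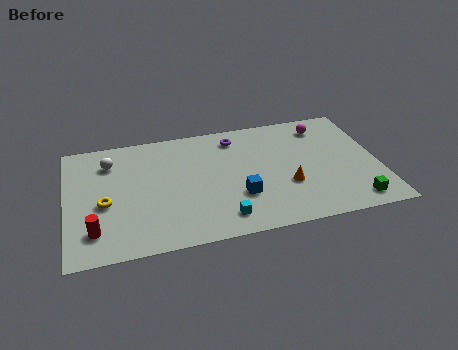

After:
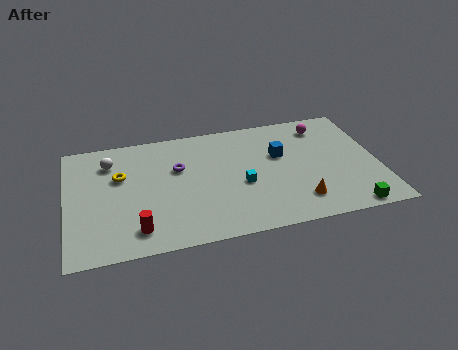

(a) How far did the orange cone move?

1.5

The orange cone was near (11.7, 3.4) before and (12.2, 2.0) after, so it travelled √(0.5² + 1.4²) ≈ 1.5 units.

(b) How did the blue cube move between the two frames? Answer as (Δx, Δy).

(2.4, 2.9)

From the two frames, the blue cube sits at roughly (9.1, 3.1) before and (11.5, 6.0) after.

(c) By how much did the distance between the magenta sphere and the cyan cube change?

-2.5

The distance was about 8.6 in the first image and 6.1 in the second, so they moved 2.5 units closer together.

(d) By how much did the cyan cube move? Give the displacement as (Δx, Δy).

(1.2, 2.4)

The cyan cube started near (8.1, 1.6) and ended near (9.3, 4.0).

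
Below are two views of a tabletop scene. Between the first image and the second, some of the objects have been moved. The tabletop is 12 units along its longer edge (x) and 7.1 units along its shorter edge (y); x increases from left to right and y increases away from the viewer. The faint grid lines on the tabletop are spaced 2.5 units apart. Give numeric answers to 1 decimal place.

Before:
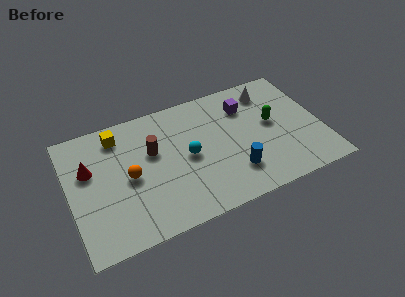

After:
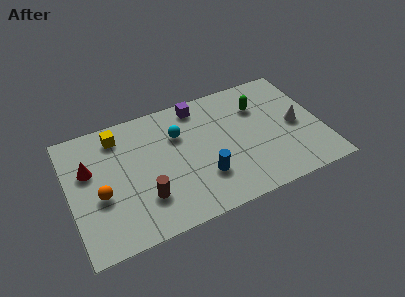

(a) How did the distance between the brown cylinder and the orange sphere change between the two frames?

+0.6

They were about 1.6 units apart before and 2.2 after — 0.6 units further apart.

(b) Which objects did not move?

the yellow cube and the red cone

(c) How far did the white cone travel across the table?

2.6

From (9.8, 5.8) to (10.8, 3.4), the white cone covered √(1.0² + 2.4²) ≈ 2.6 units.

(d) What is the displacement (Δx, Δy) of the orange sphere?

(-1.4, -0.5)

The orange sphere started near (2.8, 3.4) and ended near (1.4, 2.9).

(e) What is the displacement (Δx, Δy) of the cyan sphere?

(-0.3, 1.4)

From the two frames, the cyan sphere sits at roughly (5.6, 3.5) before and (5.3, 4.9) after.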